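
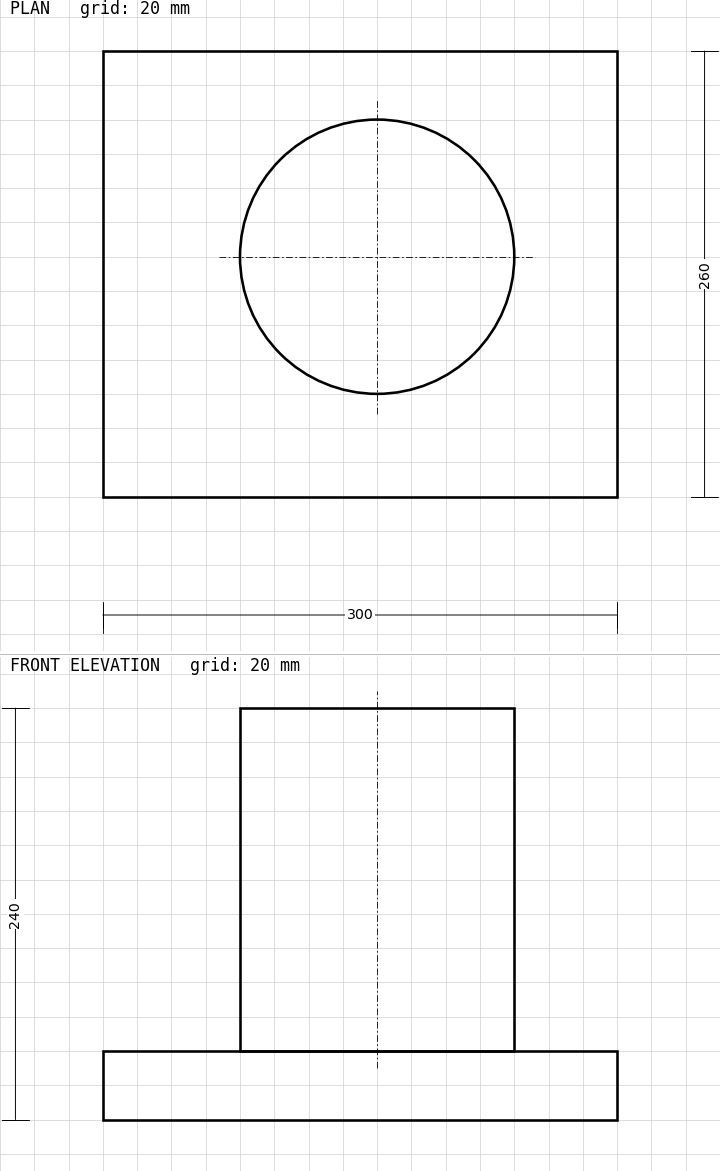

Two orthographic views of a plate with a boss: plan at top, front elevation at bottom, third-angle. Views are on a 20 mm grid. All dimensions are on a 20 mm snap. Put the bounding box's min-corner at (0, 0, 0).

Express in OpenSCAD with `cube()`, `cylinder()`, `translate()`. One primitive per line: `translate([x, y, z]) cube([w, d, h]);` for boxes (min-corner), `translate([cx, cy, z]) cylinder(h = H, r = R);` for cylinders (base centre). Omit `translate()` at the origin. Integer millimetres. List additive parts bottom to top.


cube([300, 260, 40]);
translate([160, 140, 40]) cylinder(h = 200, r = 80);


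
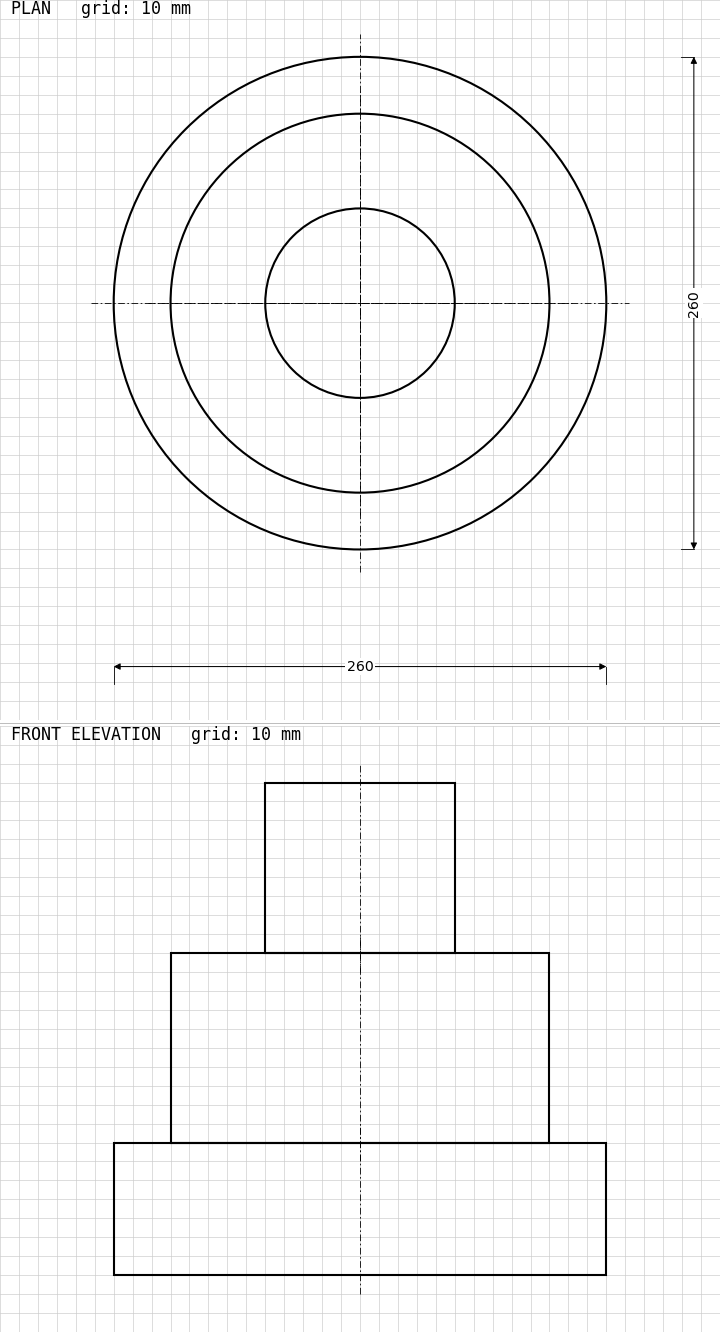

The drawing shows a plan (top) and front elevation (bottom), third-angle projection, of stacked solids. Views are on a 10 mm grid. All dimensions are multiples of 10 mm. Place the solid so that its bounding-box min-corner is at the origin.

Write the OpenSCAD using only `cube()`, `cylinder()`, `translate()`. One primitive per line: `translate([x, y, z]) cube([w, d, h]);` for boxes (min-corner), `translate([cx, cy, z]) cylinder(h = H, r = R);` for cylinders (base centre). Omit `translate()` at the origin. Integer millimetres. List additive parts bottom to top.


translate([130, 130, 0]) cylinder(h = 70, r = 130);
translate([130, 130, 70]) cylinder(h = 100, r = 100);
translate([130, 130, 170]) cylinder(h = 90, r = 50);


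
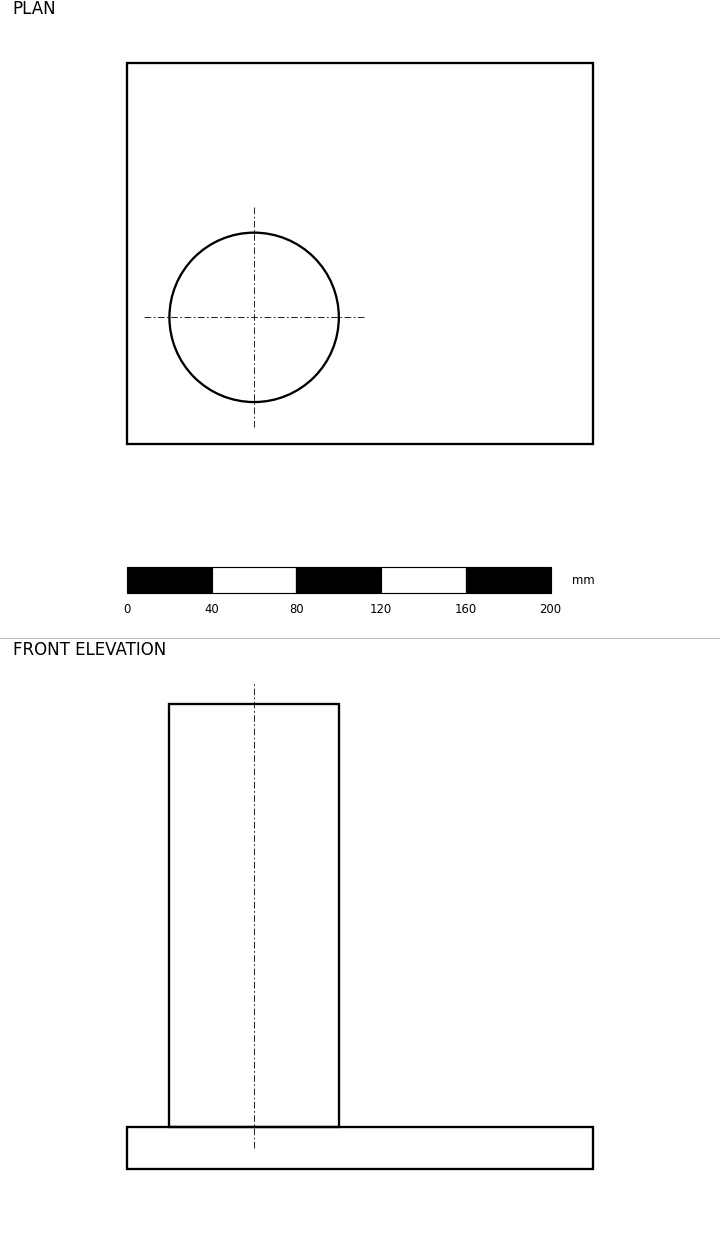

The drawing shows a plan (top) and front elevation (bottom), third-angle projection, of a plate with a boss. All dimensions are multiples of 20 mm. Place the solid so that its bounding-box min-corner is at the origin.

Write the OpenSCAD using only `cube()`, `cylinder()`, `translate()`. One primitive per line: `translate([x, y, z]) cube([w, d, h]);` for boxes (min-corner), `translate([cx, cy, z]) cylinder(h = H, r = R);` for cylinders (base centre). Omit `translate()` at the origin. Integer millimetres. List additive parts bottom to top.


cube([220, 180, 20]);
translate([60, 60, 20]) cylinder(h = 200, r = 40);


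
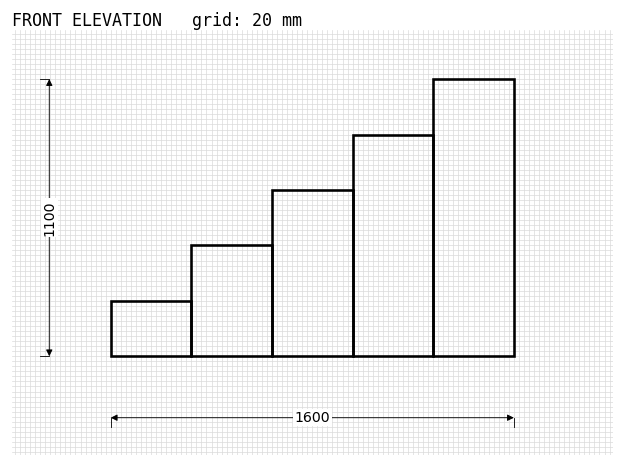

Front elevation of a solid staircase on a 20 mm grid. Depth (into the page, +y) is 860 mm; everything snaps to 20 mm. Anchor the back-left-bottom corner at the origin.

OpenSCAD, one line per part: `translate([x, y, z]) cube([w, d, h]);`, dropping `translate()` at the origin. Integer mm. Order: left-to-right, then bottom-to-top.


cube([320, 860, 220]);
translate([320, 0, 0]) cube([320, 860, 440]);
translate([640, 0, 0]) cube([320, 860, 660]);
translate([960, 0, 0]) cube([320, 860, 880]);
translate([1280, 0, 0]) cube([320, 860, 1100]);


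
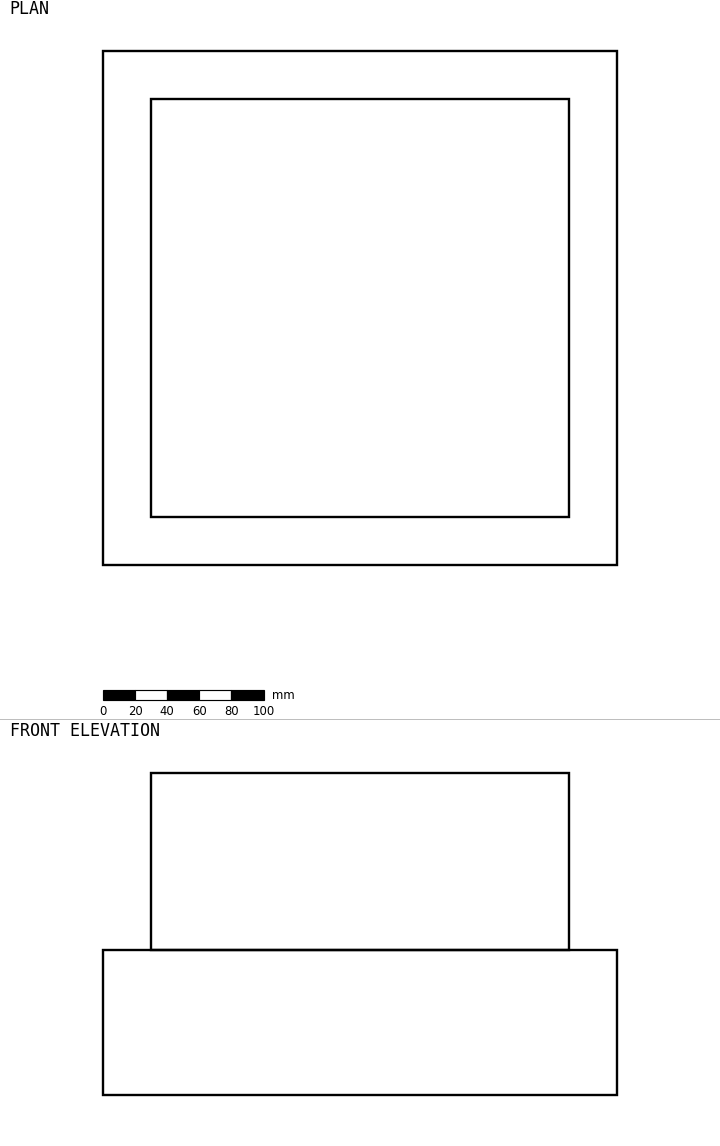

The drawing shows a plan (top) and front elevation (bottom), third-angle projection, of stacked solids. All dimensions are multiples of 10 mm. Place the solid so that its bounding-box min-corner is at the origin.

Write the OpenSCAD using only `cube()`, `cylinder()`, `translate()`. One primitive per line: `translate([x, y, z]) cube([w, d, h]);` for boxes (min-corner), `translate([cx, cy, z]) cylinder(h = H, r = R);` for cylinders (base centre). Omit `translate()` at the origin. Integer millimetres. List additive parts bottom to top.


cube([320, 320, 90]);
translate([30, 30, 90]) cube([260, 260, 110]);


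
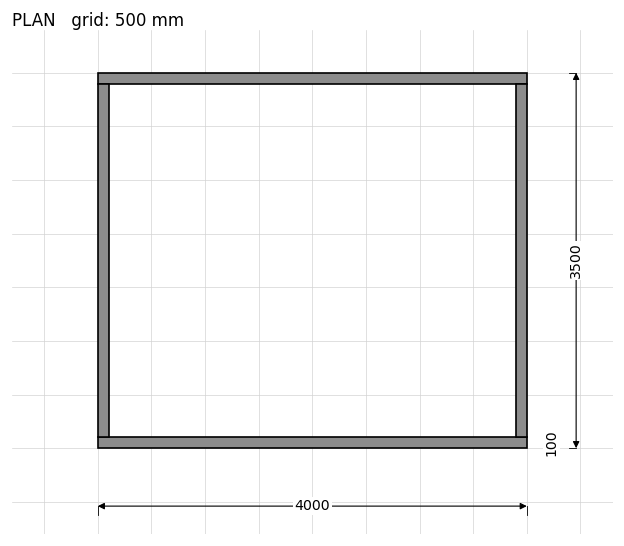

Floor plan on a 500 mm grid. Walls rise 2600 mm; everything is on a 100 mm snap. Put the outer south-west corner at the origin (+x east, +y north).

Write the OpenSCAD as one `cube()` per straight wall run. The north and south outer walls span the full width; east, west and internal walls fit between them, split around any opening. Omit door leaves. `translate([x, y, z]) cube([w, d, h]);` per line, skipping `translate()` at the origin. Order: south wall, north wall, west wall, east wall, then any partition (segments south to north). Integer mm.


cube([4000, 100, 2600]);
translate([0, 3400, 0]) cube([4000, 100, 2600]);
translate([0, 100, 0]) cube([100, 3300, 2600]);
translate([3900, 100, 0]) cube([100, 3300, 2600]);


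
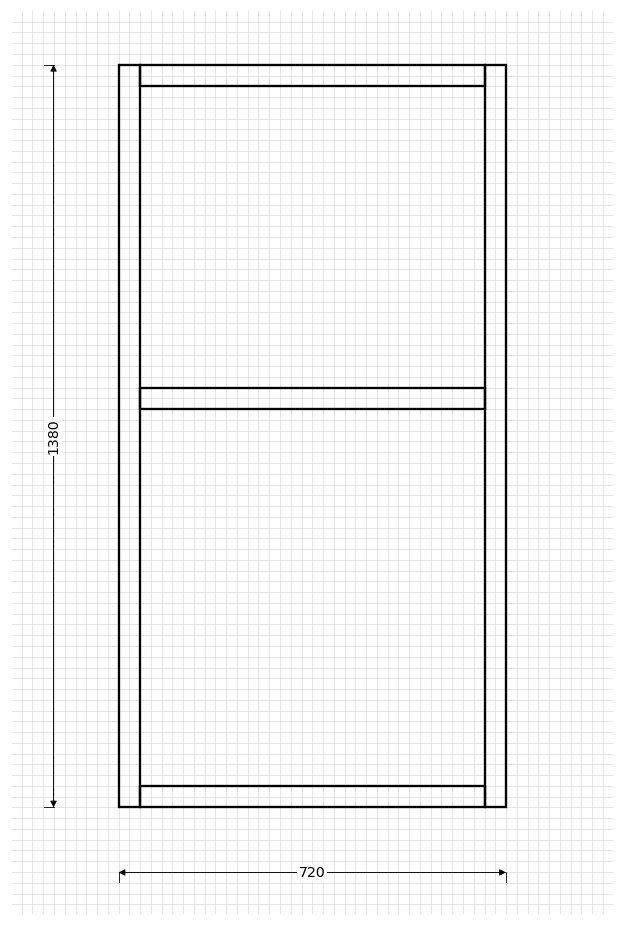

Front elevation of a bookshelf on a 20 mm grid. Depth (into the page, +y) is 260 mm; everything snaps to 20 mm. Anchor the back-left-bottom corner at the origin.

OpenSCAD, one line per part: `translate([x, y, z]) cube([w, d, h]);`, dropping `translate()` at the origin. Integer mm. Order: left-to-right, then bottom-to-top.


cube([40, 260, 1380]);
translate([40, 0, 0]) cube([640, 260, 40]);
translate([40, 0, 740]) cube([640, 260, 40]);
translate([40, 0, 1340]) cube([640, 260, 40]);
translate([680, 0, 0]) cube([40, 260, 1380]);


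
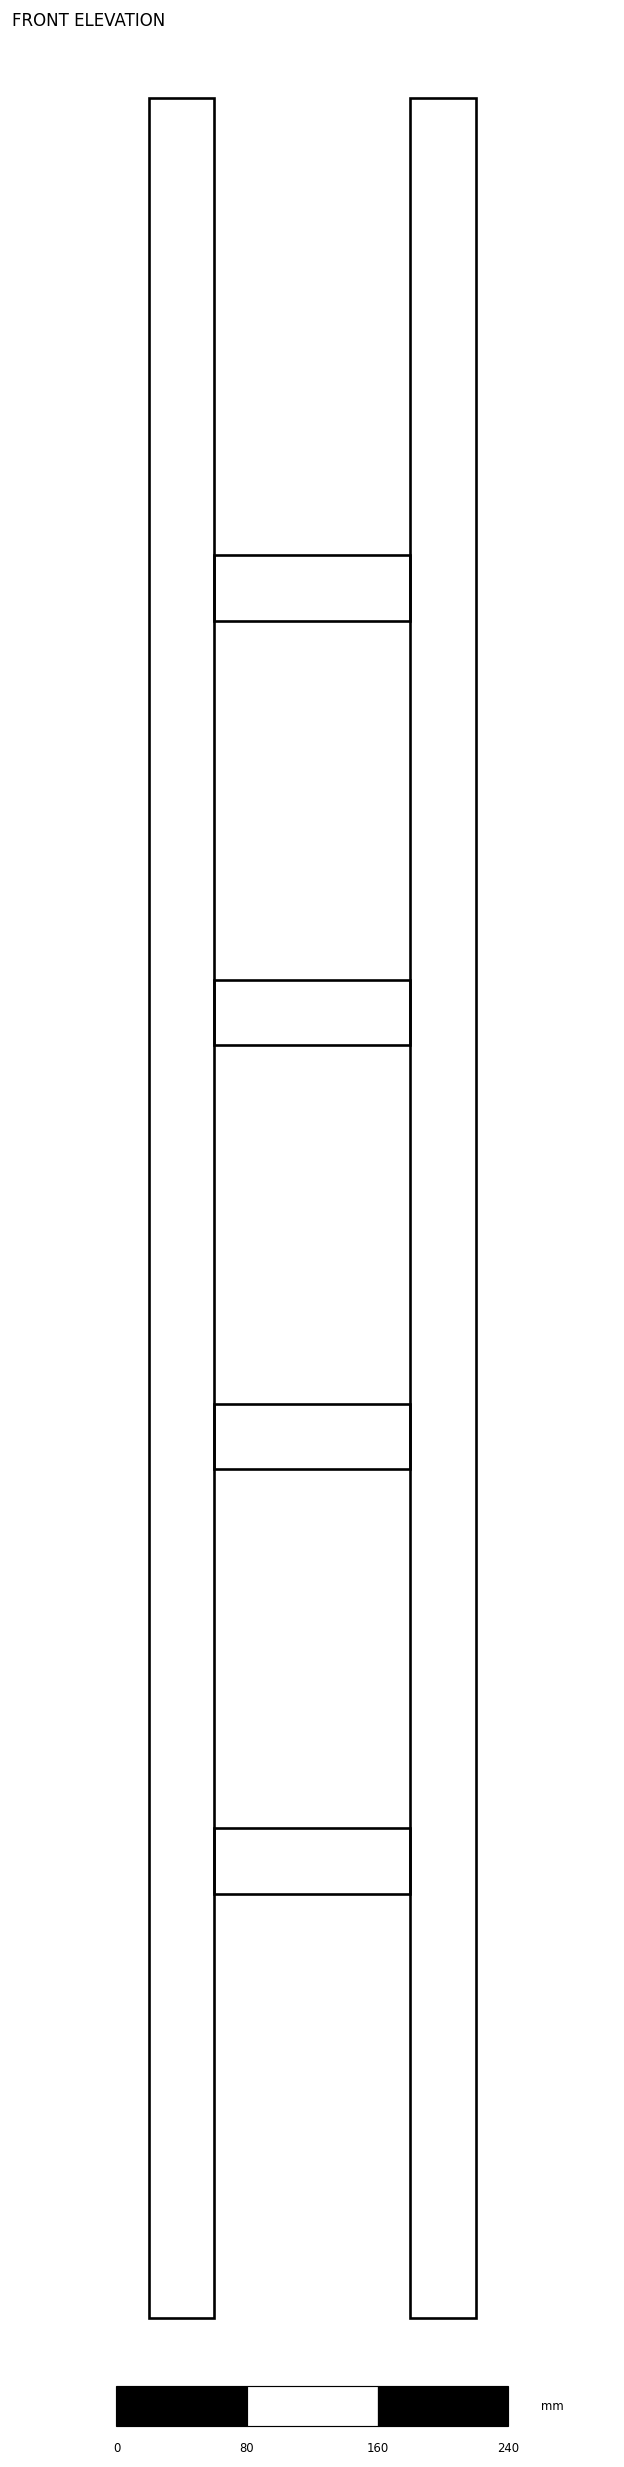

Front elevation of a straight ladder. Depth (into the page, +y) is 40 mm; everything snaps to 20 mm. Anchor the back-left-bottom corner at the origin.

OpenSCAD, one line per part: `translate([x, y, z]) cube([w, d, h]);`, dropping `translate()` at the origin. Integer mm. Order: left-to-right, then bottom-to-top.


cube([40, 40, 1360]);
translate([40, 0, 260]) cube([120, 40, 40]);
translate([40, 0, 520]) cube([120, 40, 40]);
translate([40, 0, 780]) cube([120, 40, 40]);
translate([40, 0, 1040]) cube([120, 40, 40]);
translate([160, 0, 0]) cube([40, 40, 1360]);


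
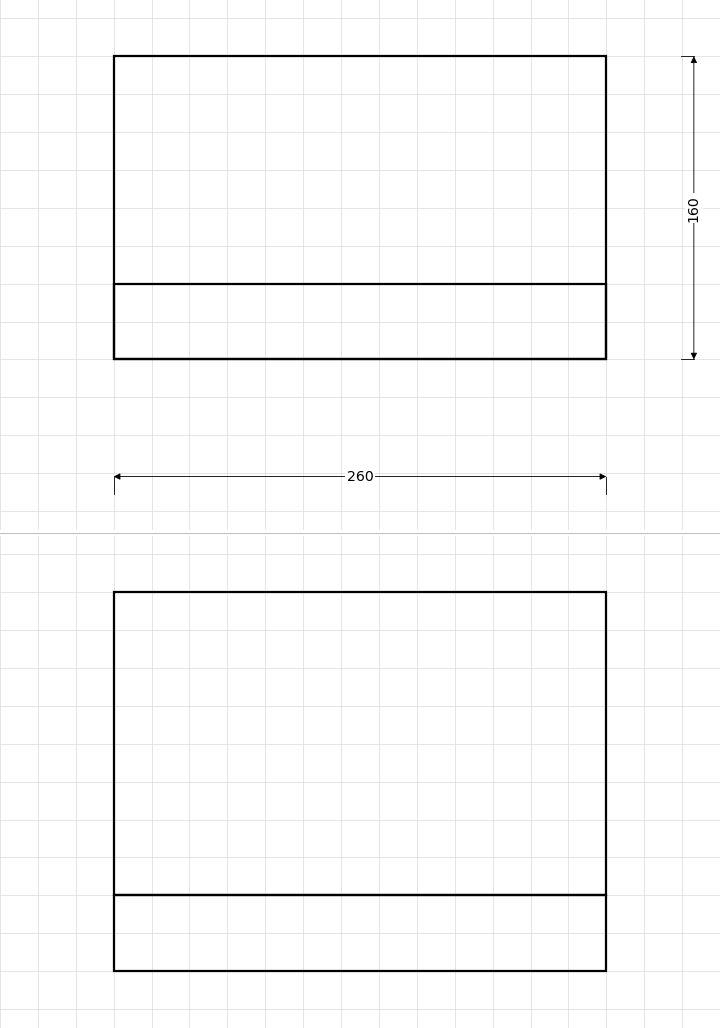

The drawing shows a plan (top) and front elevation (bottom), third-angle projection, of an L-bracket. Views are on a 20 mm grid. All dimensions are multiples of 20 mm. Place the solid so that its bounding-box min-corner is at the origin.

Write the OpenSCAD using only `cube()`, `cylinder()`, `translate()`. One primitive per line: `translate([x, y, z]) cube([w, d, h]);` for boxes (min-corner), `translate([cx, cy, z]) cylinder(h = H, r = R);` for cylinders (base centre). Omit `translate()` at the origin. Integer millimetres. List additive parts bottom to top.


cube([260, 160, 40]);
translate([0, 0, 40]) cube([260, 40, 160]);


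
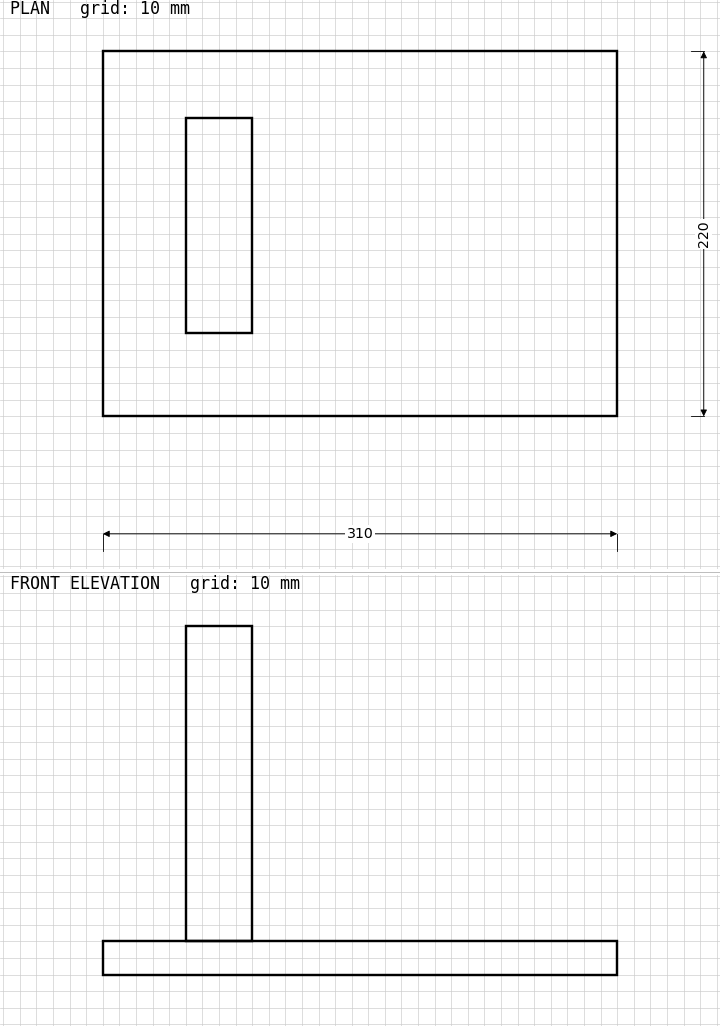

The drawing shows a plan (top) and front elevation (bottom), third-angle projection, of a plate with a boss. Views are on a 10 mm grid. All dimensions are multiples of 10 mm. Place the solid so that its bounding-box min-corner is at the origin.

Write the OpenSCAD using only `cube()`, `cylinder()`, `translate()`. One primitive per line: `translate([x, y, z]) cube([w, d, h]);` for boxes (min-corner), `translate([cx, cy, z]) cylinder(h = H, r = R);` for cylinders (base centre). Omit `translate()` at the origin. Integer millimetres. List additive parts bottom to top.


cube([310, 220, 20]);
translate([50, 50, 20]) cube([40, 130, 190]);


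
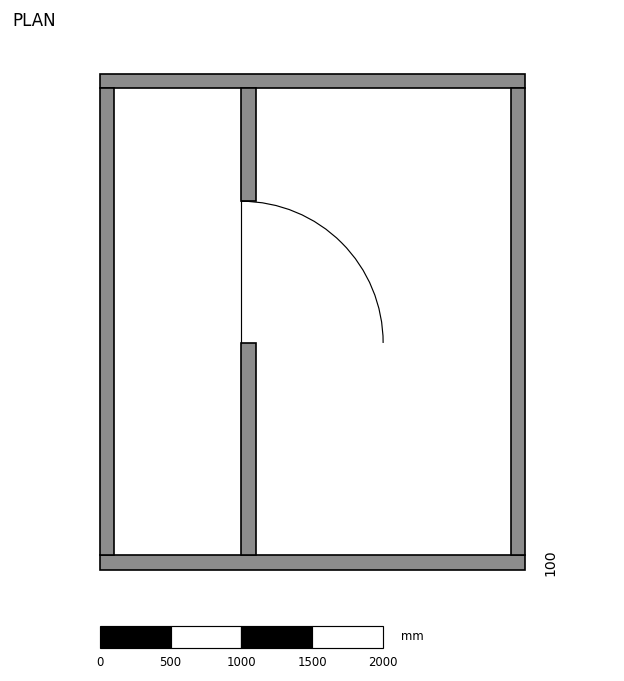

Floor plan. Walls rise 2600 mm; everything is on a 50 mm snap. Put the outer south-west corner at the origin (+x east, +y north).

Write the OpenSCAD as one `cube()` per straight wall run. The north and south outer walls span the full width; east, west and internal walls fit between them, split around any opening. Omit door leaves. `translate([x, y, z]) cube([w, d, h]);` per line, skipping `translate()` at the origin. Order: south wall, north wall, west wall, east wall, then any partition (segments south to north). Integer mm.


cube([3000, 100, 2600]);
translate([0, 3400, 0]) cube([3000, 100, 2600]);
translate([0, 100, 0]) cube([100, 3300, 2600]);
translate([2900, 100, 0]) cube([100, 3300, 2600]);
translate([1000, 100, 0]) cube([100, 1500, 2600]);
translate([1000, 2600, 0]) cube([100, 800, 2600]);


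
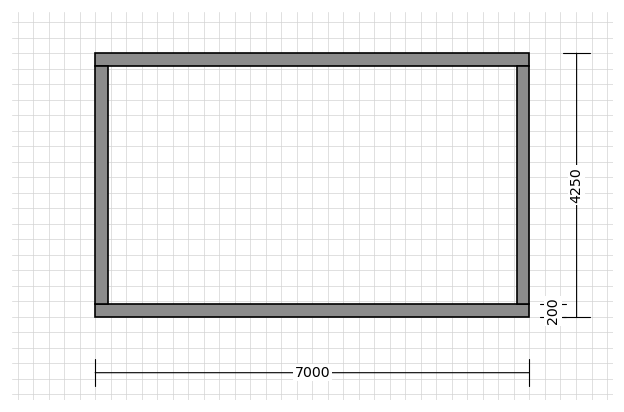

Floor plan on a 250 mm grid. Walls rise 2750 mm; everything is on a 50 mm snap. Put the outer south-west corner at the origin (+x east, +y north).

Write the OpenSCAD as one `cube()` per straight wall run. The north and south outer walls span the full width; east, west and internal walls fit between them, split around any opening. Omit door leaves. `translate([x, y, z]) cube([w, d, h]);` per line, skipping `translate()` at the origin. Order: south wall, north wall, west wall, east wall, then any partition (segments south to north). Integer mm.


cube([7000, 200, 2750]);
translate([0, 4050, 0]) cube([7000, 200, 2750]);
translate([0, 200, 0]) cube([200, 3850, 2750]);
translate([6800, 200, 0]) cube([200, 3850, 2750]);


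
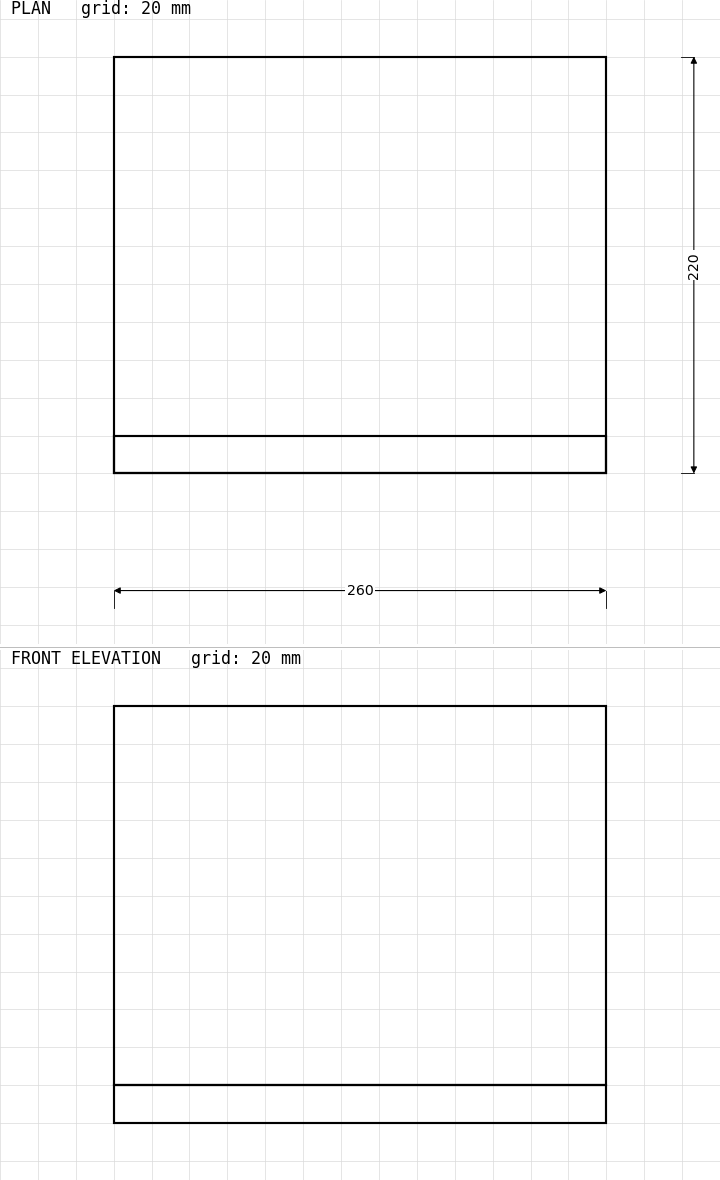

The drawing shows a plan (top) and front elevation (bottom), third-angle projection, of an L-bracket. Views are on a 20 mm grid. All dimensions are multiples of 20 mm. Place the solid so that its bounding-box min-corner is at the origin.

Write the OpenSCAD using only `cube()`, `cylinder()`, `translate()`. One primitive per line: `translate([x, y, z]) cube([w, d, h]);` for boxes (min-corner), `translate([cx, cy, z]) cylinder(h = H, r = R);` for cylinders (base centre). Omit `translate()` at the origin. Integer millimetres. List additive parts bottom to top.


cube([260, 220, 20]);
translate([0, 0, 20]) cube([260, 20, 200]);


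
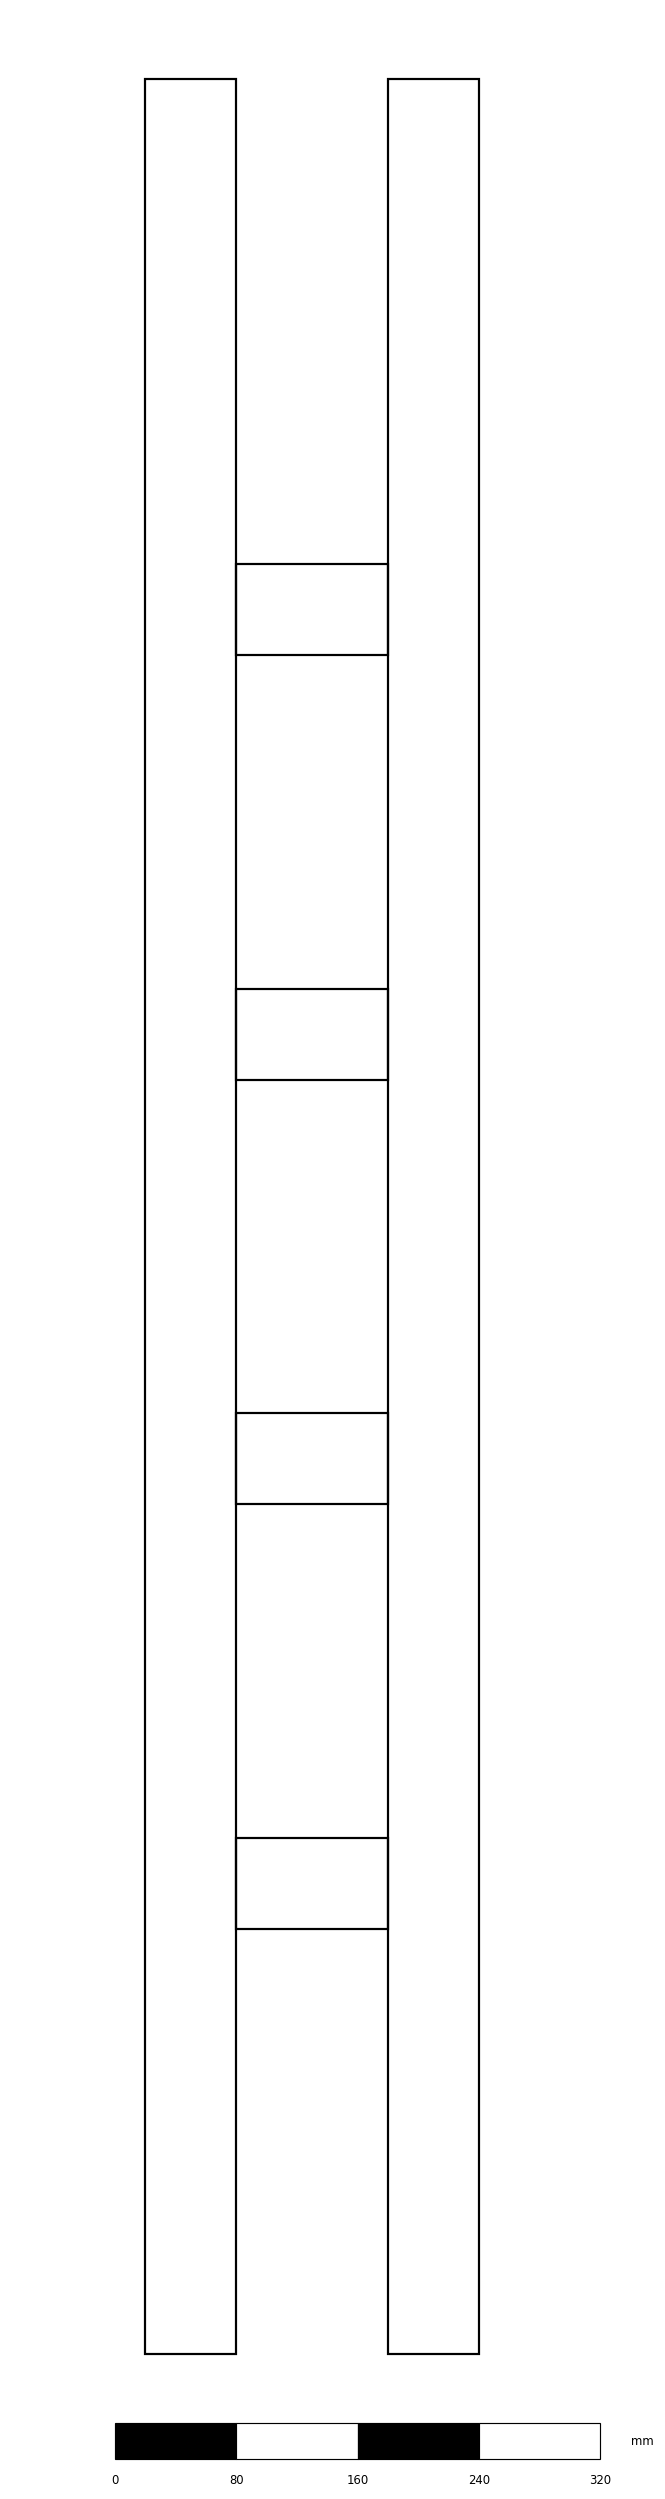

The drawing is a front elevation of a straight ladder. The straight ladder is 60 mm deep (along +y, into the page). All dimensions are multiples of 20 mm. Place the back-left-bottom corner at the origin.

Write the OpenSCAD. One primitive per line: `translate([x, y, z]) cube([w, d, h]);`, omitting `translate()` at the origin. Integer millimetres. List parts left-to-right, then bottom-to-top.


cube([60, 60, 1500]);
translate([60, 0, 280]) cube([100, 60, 60]);
translate([60, 0, 560]) cube([100, 60, 60]);
translate([60, 0, 840]) cube([100, 60, 60]);
translate([60, 0, 1120]) cube([100, 60, 60]);
translate([160, 0, 0]) cube([60, 60, 1500]);


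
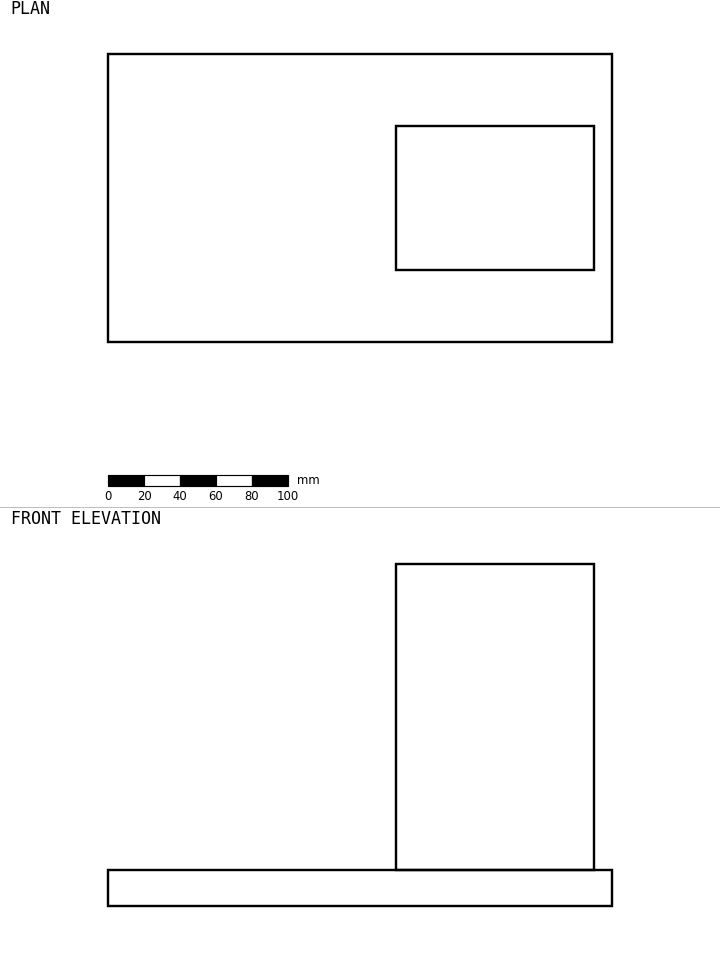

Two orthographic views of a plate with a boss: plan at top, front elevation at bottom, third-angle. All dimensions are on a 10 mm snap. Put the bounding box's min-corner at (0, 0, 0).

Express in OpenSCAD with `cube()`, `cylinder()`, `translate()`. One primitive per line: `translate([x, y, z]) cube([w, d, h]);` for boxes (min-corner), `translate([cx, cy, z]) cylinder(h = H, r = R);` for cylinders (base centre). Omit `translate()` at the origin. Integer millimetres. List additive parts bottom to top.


cube([280, 160, 20]);
translate([160, 40, 20]) cube([110, 80, 170]);


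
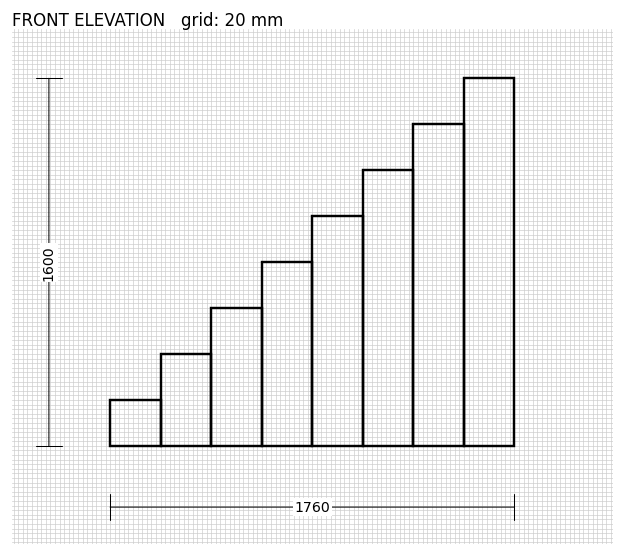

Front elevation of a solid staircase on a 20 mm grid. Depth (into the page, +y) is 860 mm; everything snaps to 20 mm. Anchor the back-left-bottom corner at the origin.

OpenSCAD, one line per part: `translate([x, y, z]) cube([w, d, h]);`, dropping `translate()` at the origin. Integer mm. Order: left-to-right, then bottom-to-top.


cube([220, 860, 200]);
translate([220, 0, 0]) cube([220, 860, 400]);
translate([440, 0, 0]) cube([220, 860, 600]);
translate([660, 0, 0]) cube([220, 860, 800]);
translate([880, 0, 0]) cube([220, 860, 1000]);
translate([1100, 0, 0]) cube([220, 860, 1200]);
translate([1320, 0, 0]) cube([220, 860, 1400]);
translate([1540, 0, 0]) cube([220, 860, 1600]);


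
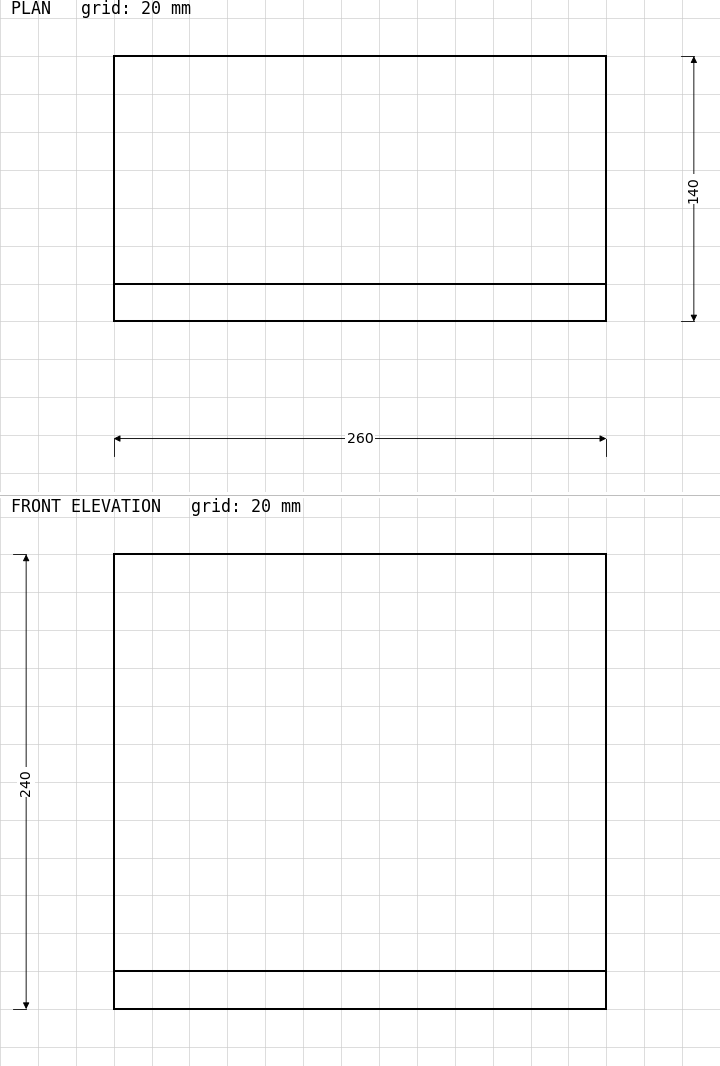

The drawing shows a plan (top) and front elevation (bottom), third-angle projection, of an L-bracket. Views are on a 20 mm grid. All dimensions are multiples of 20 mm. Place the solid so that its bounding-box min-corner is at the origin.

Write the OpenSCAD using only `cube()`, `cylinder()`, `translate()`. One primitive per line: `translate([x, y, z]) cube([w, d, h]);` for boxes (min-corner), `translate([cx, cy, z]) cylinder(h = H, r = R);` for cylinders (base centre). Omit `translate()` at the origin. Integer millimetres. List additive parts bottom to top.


cube([260, 140, 20]);
translate([0, 0, 20]) cube([260, 20, 220]);


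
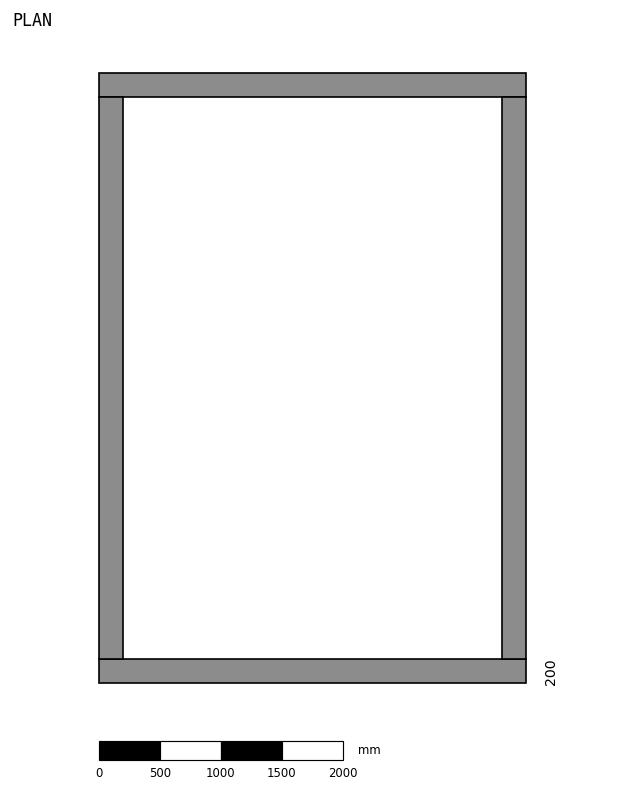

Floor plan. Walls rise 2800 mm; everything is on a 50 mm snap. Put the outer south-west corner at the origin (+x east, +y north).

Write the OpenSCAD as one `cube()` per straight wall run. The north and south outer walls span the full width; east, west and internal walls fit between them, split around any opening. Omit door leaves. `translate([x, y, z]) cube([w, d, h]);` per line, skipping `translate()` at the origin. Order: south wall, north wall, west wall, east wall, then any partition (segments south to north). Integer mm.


cube([3500, 200, 2800]);
translate([0, 4800, 0]) cube([3500, 200, 2800]);
translate([0, 200, 0]) cube([200, 4600, 2800]);
translate([3300, 200, 0]) cube([200, 4600, 2800]);


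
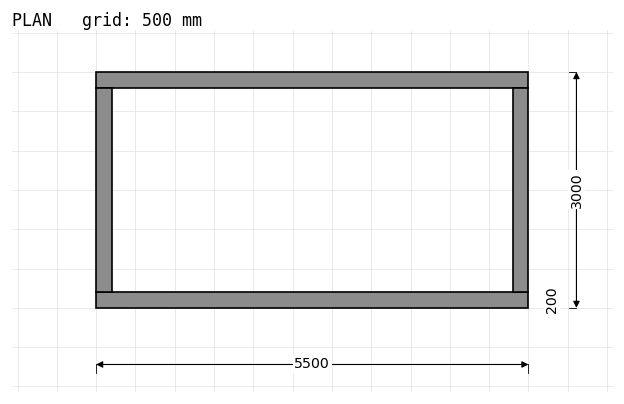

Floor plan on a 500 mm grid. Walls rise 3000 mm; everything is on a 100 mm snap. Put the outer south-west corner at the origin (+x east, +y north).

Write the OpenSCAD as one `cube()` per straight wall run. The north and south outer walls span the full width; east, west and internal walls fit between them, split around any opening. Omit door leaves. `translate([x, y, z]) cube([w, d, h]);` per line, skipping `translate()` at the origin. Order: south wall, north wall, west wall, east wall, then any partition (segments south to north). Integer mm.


cube([5500, 200, 3000]);
translate([0, 2800, 0]) cube([5500, 200, 3000]);
translate([0, 200, 0]) cube([200, 2600, 3000]);
translate([5300, 200, 0]) cube([200, 2600, 3000]);


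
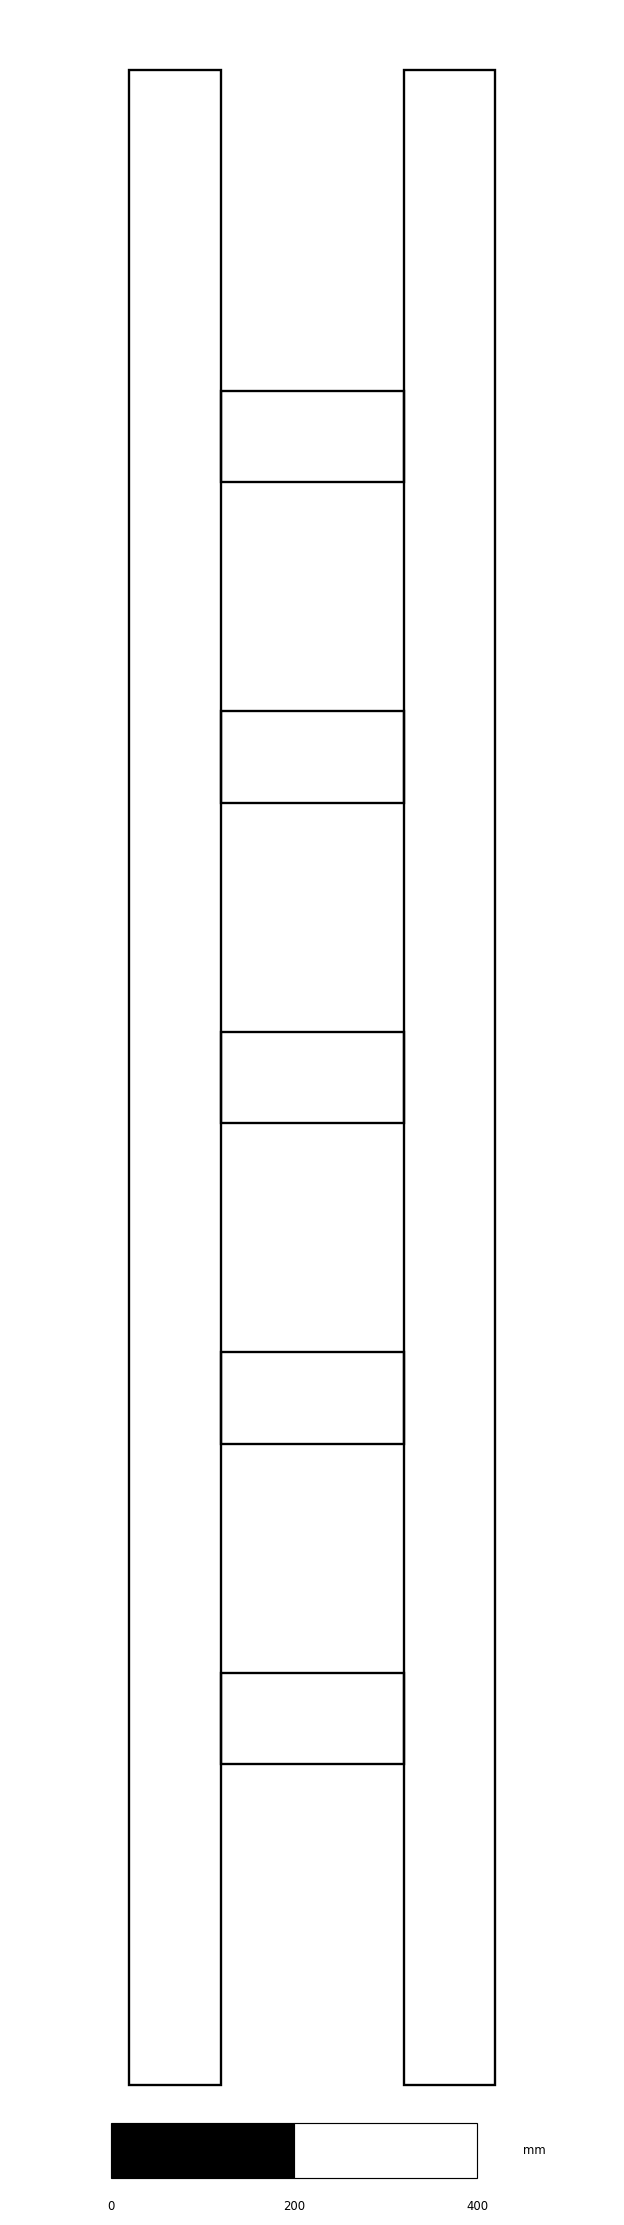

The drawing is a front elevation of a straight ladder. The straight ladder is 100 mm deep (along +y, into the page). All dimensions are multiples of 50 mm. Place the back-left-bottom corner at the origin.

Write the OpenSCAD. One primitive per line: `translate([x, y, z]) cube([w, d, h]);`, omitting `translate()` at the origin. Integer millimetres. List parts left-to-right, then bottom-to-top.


cube([100, 100, 2200]);
translate([100, 0, 350]) cube([200, 100, 100]);
translate([100, 0, 700]) cube([200, 100, 100]);
translate([100, 0, 1050]) cube([200, 100, 100]);
translate([100, 0, 1400]) cube([200, 100, 100]);
translate([100, 0, 1750]) cube([200, 100, 100]);
translate([300, 0, 0]) cube([100, 100, 2200]);


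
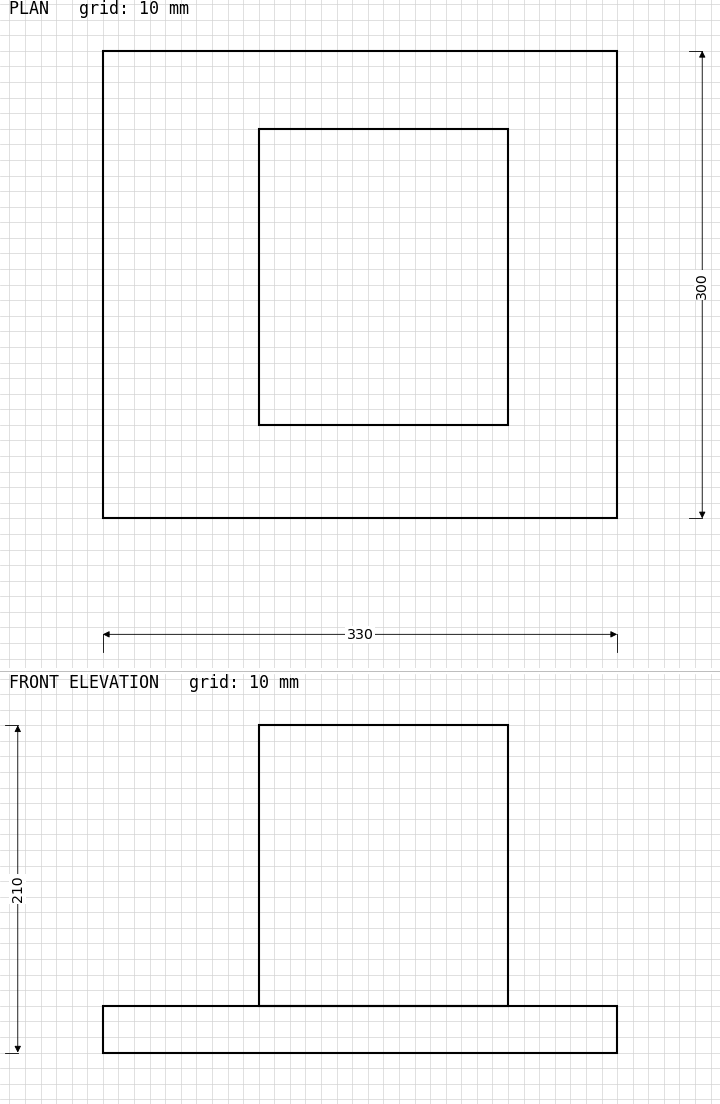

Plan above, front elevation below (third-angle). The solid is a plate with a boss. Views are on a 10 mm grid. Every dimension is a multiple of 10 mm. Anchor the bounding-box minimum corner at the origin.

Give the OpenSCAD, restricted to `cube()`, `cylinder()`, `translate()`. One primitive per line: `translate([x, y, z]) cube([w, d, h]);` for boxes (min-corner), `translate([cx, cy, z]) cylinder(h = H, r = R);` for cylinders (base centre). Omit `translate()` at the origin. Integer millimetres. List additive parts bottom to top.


cube([330, 300, 30]);
translate([100, 60, 30]) cube([160, 190, 180]);


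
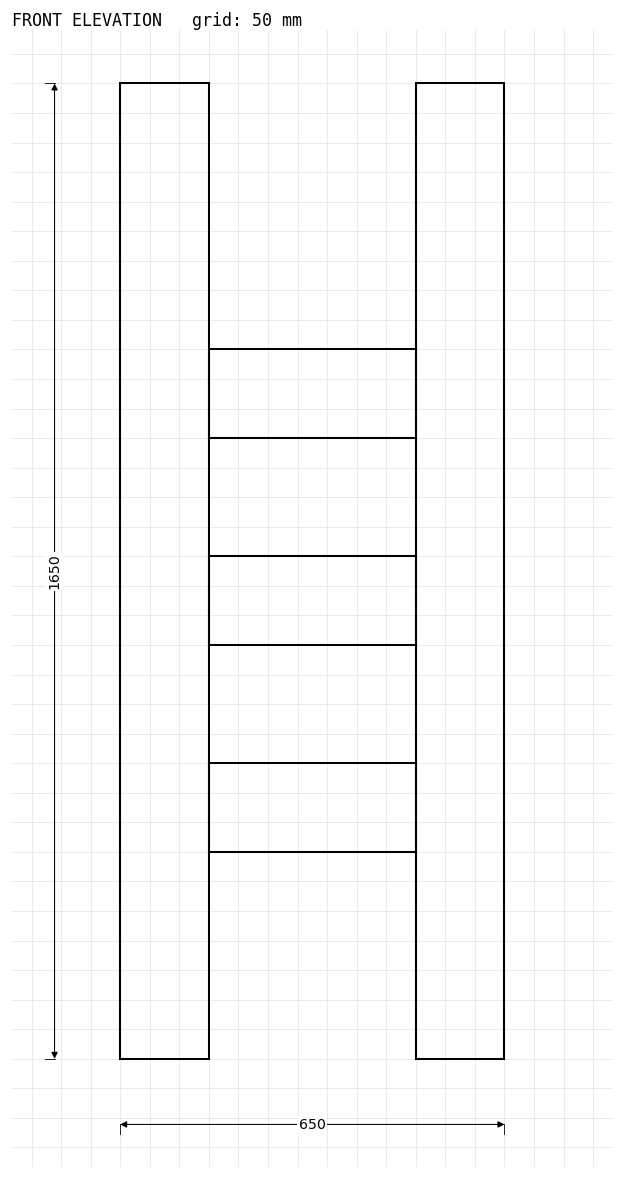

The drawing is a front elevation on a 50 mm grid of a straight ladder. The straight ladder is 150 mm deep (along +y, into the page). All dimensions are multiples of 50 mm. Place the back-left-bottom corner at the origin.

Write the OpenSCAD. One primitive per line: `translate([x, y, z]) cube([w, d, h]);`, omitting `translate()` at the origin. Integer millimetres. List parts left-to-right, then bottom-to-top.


cube([150, 150, 1650]);
translate([150, 0, 350]) cube([350, 150, 150]);
translate([150, 0, 700]) cube([350, 150, 150]);
translate([150, 0, 1050]) cube([350, 150, 150]);
translate([500, 0, 0]) cube([150, 150, 1650]);


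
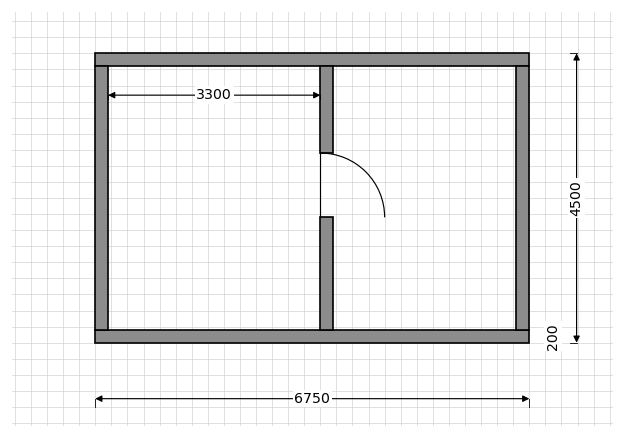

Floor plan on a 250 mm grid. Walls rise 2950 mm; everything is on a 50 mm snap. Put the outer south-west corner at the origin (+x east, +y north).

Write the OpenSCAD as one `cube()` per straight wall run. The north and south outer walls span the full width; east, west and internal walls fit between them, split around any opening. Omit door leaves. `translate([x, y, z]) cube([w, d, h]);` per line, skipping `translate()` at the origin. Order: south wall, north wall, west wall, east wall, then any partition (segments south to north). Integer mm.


cube([6750, 200, 2950]);
translate([0, 4300, 0]) cube([6750, 200, 2950]);
translate([0, 200, 0]) cube([200, 4100, 2950]);
translate([6550, 200, 0]) cube([200, 4100, 2950]);
translate([3500, 200, 0]) cube([200, 1750, 2950]);
translate([3500, 2950, 0]) cube([200, 1350, 2950]);


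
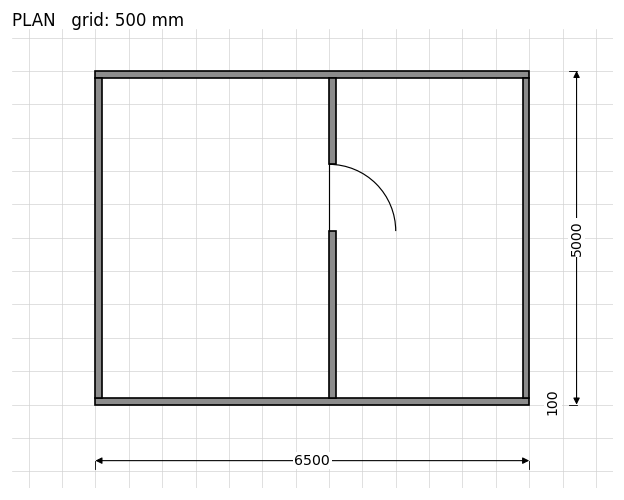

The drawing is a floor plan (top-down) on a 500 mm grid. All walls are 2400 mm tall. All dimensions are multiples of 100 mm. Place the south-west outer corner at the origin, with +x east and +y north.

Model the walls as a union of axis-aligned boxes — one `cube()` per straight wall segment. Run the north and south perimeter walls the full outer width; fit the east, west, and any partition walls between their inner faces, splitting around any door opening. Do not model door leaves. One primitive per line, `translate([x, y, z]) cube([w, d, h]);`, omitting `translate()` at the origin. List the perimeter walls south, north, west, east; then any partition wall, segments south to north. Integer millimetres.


cube([6500, 100, 2400]);
translate([0, 4900, 0]) cube([6500, 100, 2400]);
translate([0, 100, 0]) cube([100, 4800, 2400]);
translate([6400, 100, 0]) cube([100, 4800, 2400]);
translate([3500, 100, 0]) cube([100, 2500, 2400]);
translate([3500, 3600, 0]) cube([100, 1300, 2400]);


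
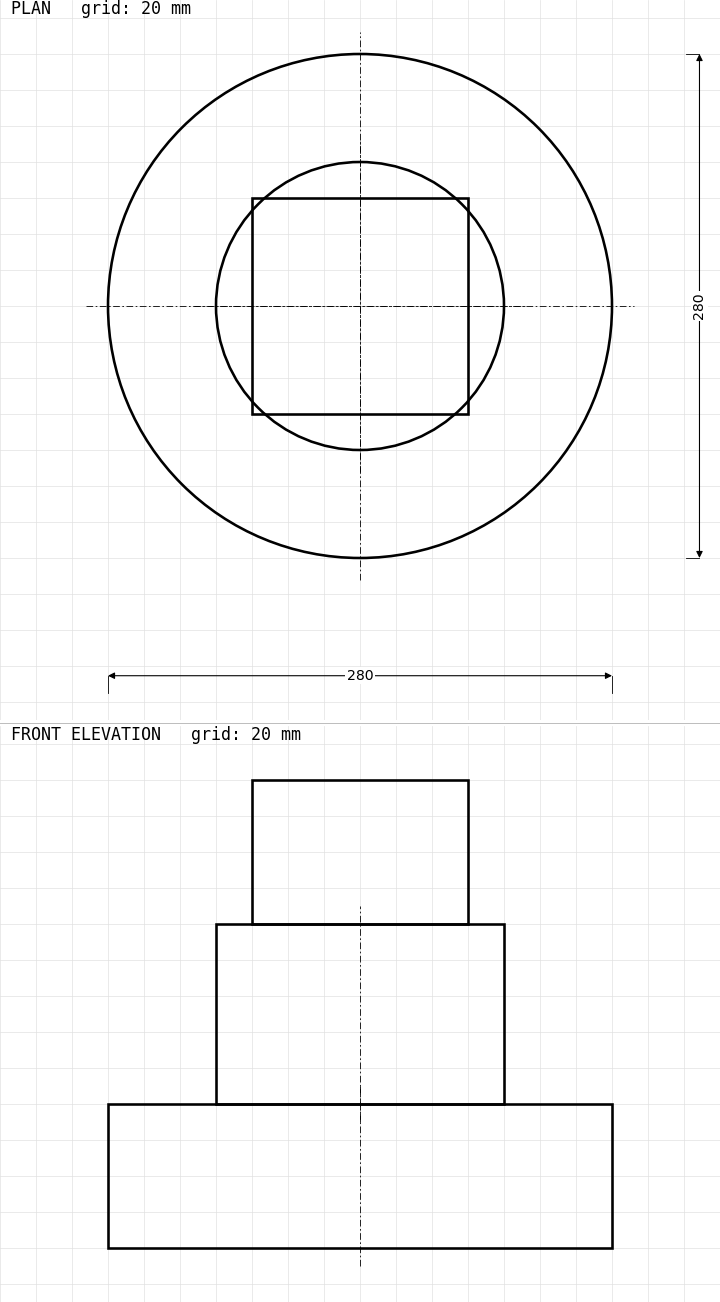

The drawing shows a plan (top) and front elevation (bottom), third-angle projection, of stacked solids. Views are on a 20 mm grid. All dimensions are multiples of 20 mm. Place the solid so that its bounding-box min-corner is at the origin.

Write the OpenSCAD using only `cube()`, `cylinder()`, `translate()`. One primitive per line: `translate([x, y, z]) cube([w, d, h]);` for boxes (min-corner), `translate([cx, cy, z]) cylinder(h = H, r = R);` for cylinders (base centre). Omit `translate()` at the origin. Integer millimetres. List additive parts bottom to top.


translate([140, 140, 0]) cylinder(h = 80, r = 140);
translate([140, 140, 80]) cylinder(h = 100, r = 80);
translate([80, 80, 180]) cube([120, 120, 80]);


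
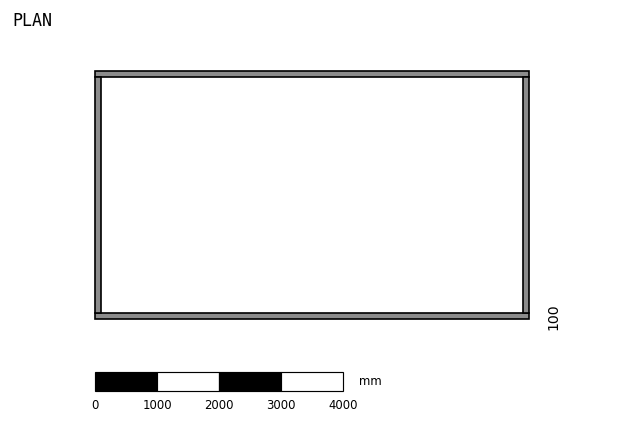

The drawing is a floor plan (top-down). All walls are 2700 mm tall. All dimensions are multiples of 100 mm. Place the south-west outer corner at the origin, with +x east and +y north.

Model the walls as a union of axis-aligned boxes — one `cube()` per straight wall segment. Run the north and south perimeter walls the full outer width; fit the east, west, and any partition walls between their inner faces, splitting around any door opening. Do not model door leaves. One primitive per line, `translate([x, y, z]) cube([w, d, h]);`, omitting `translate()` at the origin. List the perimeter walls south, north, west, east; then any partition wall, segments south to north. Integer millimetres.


cube([7000, 100, 2700]);
translate([0, 3900, 0]) cube([7000, 100, 2700]);
translate([0, 100, 0]) cube([100, 3800, 2700]);
translate([6900, 100, 0]) cube([100, 3800, 2700]);


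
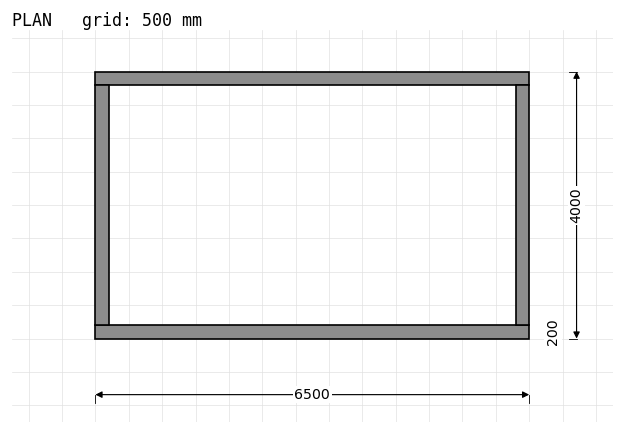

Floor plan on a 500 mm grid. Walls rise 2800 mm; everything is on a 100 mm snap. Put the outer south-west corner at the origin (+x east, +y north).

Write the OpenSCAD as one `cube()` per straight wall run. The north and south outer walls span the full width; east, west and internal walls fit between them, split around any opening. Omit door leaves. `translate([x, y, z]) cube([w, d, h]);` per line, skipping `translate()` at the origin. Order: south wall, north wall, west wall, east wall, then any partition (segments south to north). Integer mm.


cube([6500, 200, 2800]);
translate([0, 3800, 0]) cube([6500, 200, 2800]);
translate([0, 200, 0]) cube([200, 3600, 2800]);
translate([6300, 200, 0]) cube([200, 3600, 2800]);


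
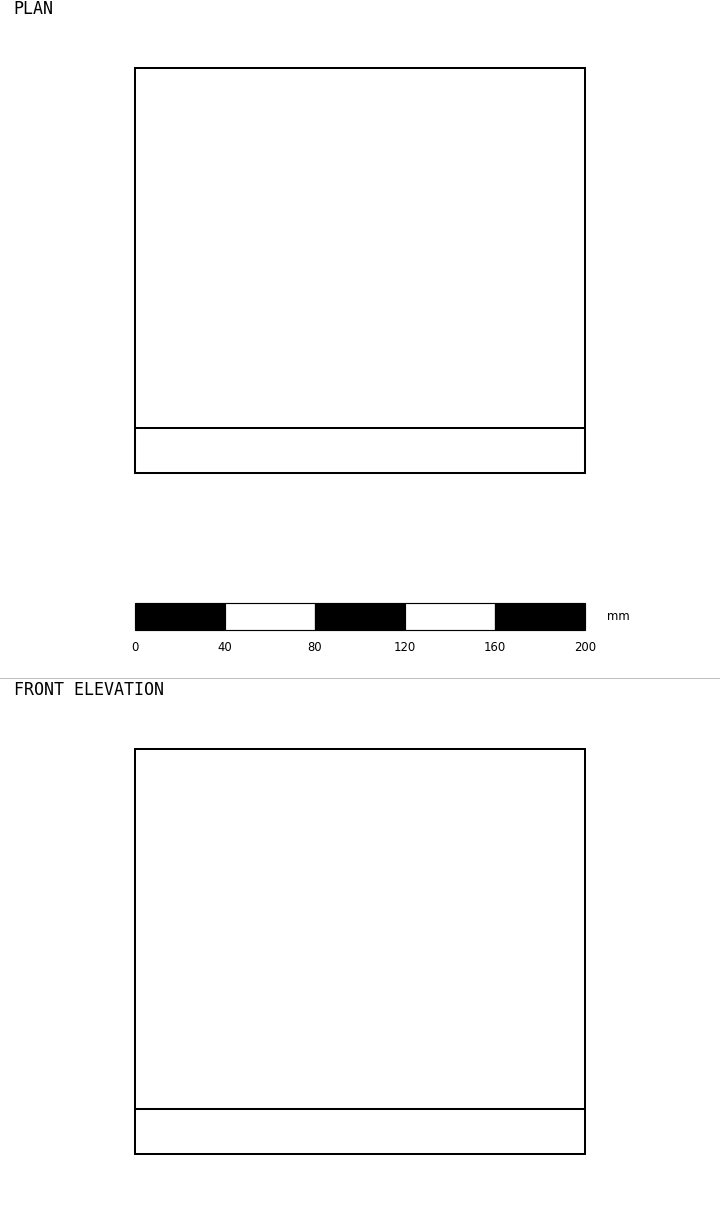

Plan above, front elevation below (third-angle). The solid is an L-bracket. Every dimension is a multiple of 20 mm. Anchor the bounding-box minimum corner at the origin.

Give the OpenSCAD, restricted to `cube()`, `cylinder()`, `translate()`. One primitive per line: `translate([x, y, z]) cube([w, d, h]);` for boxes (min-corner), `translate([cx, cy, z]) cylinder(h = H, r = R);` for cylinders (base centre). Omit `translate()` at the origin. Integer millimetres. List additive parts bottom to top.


cube([200, 180, 20]);
translate([0, 0, 20]) cube([200, 20, 160]);


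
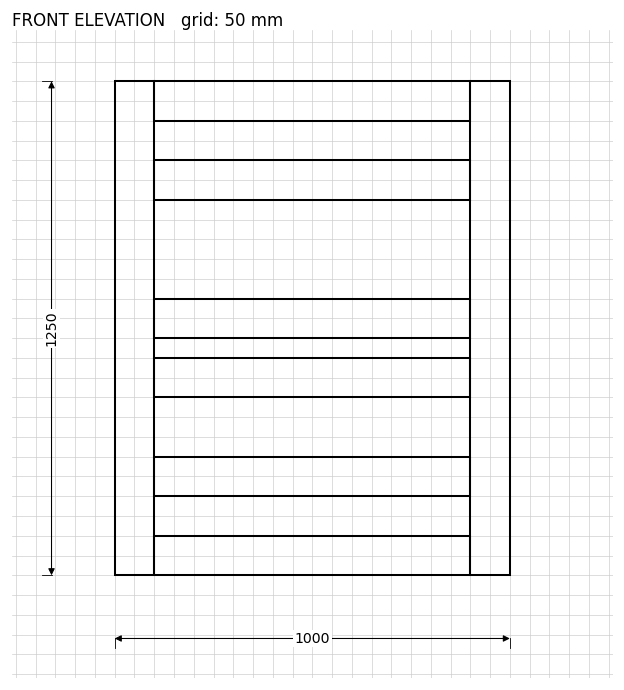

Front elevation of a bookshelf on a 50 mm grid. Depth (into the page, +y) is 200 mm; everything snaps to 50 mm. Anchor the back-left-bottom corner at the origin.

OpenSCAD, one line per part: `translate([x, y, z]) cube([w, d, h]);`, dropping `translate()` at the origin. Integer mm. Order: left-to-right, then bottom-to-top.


cube([100, 200, 1250]);
translate([100, 0, 0]) cube([800, 200, 100]);
translate([100, 0, 200]) cube([800, 200, 100]);
translate([100, 0, 450]) cube([800, 200, 100]);
translate([100, 0, 600]) cube([800, 200, 100]);
translate([100, 0, 950]) cube([800, 200, 100]);
translate([100, 0, 1150]) cube([800, 200, 100]);
translate([900, 0, 0]) cube([100, 200, 1250]);


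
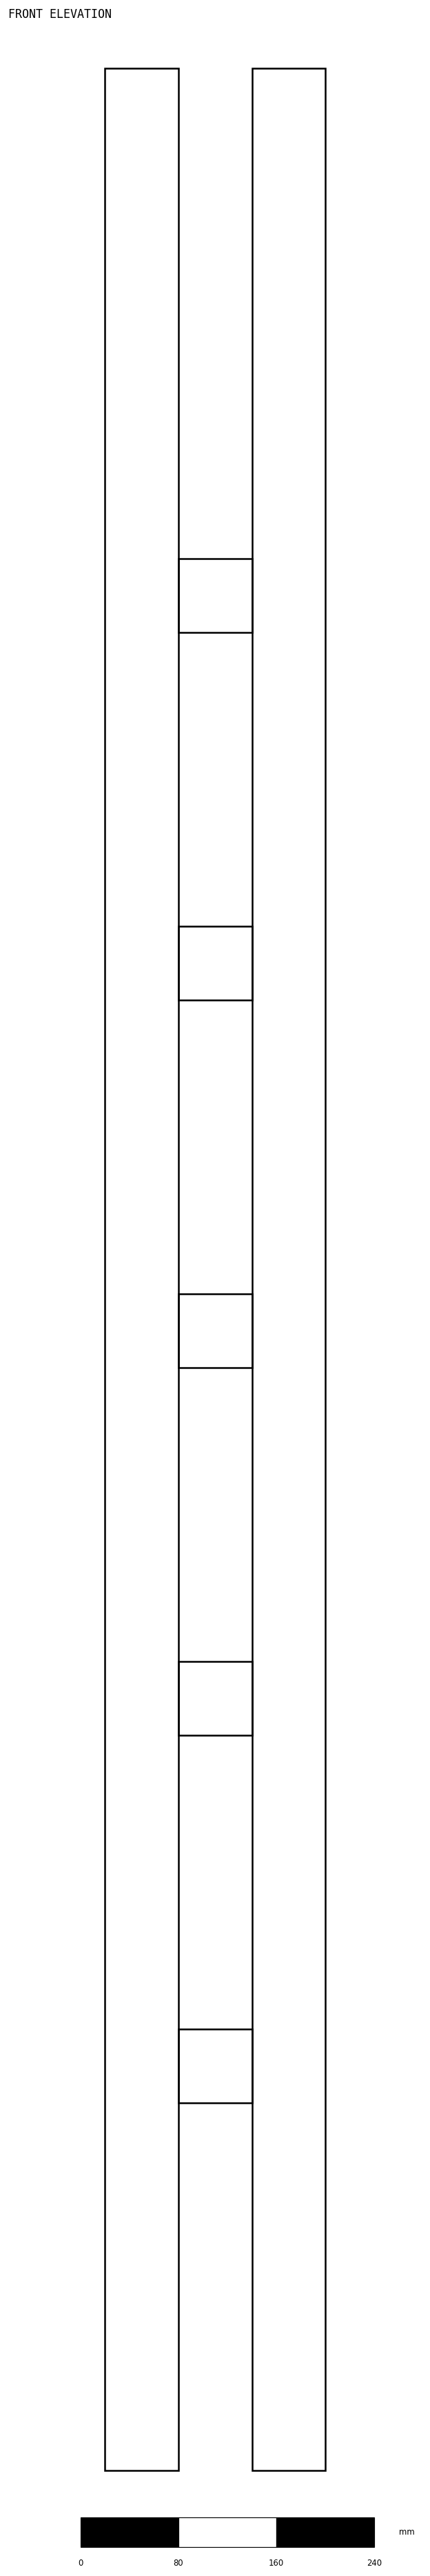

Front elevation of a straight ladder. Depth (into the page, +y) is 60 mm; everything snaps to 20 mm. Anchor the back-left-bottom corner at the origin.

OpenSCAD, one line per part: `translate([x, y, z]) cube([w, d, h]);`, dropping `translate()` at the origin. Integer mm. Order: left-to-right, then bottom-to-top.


cube([60, 60, 1960]);
translate([60, 0, 300]) cube([60, 60, 60]);
translate([60, 0, 600]) cube([60, 60, 60]);
translate([60, 0, 900]) cube([60, 60, 60]);
translate([60, 0, 1200]) cube([60, 60, 60]);
translate([60, 0, 1500]) cube([60, 60, 60]);
translate([120, 0, 0]) cube([60, 60, 1960]);


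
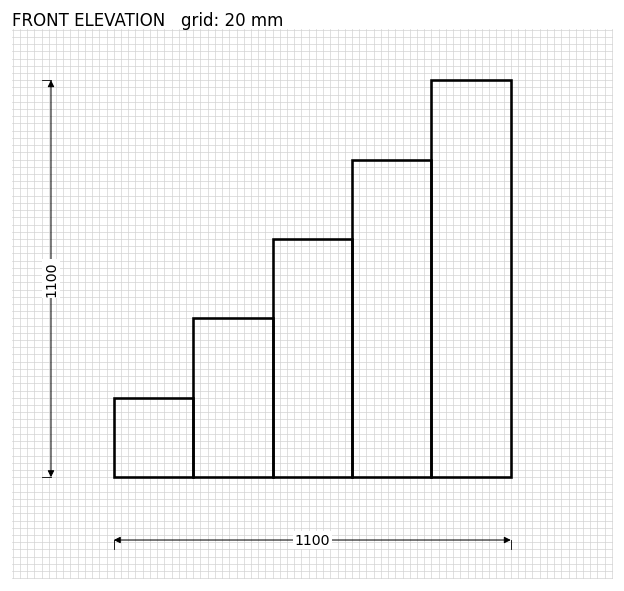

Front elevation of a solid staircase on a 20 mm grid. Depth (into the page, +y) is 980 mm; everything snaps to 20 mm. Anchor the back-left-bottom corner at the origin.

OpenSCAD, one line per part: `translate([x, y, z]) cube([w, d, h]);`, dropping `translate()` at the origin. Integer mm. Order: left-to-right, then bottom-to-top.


cube([220, 980, 220]);
translate([220, 0, 0]) cube([220, 980, 440]);
translate([440, 0, 0]) cube([220, 980, 660]);
translate([660, 0, 0]) cube([220, 980, 880]);
translate([880, 0, 0]) cube([220, 980, 1100]);


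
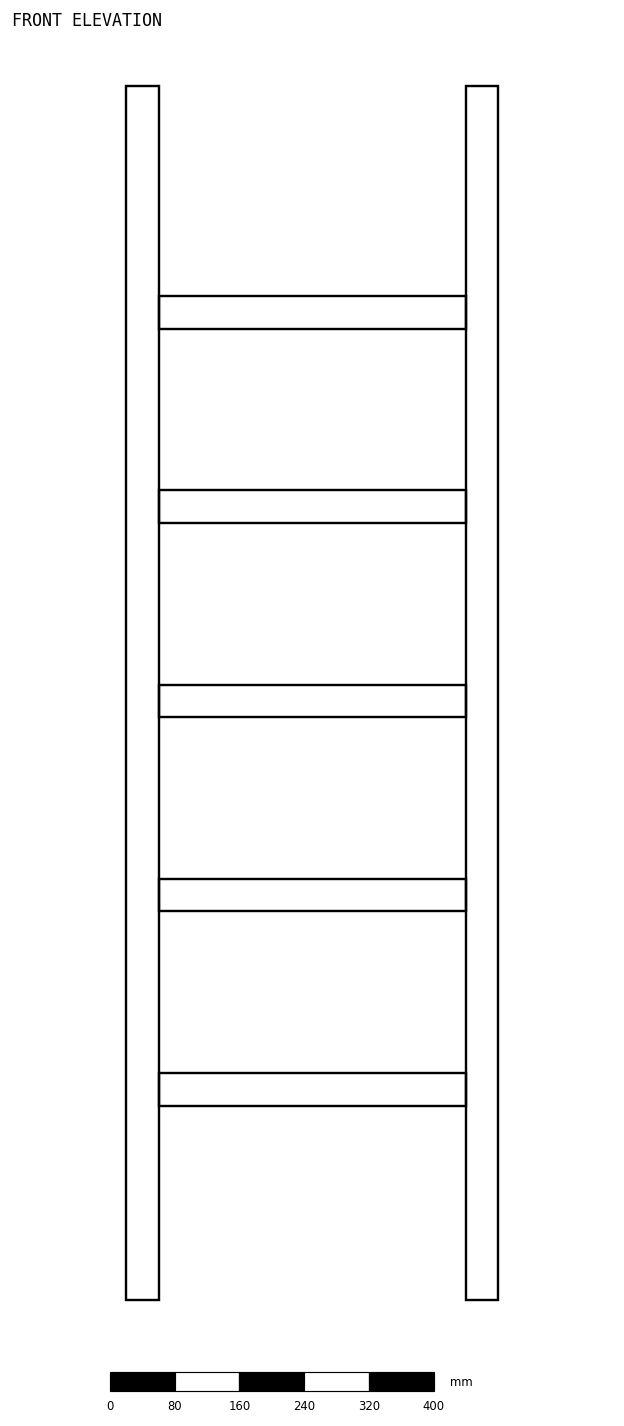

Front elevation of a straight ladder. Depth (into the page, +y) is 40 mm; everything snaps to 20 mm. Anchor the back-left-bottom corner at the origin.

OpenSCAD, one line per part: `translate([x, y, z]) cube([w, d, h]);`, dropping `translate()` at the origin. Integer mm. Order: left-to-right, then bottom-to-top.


cube([40, 40, 1500]);
translate([40, 0, 240]) cube([380, 40, 40]);
translate([40, 0, 480]) cube([380, 40, 40]);
translate([40, 0, 720]) cube([380, 40, 40]);
translate([40, 0, 960]) cube([380, 40, 40]);
translate([40, 0, 1200]) cube([380, 40, 40]);
translate([420, 0, 0]) cube([40, 40, 1500]);


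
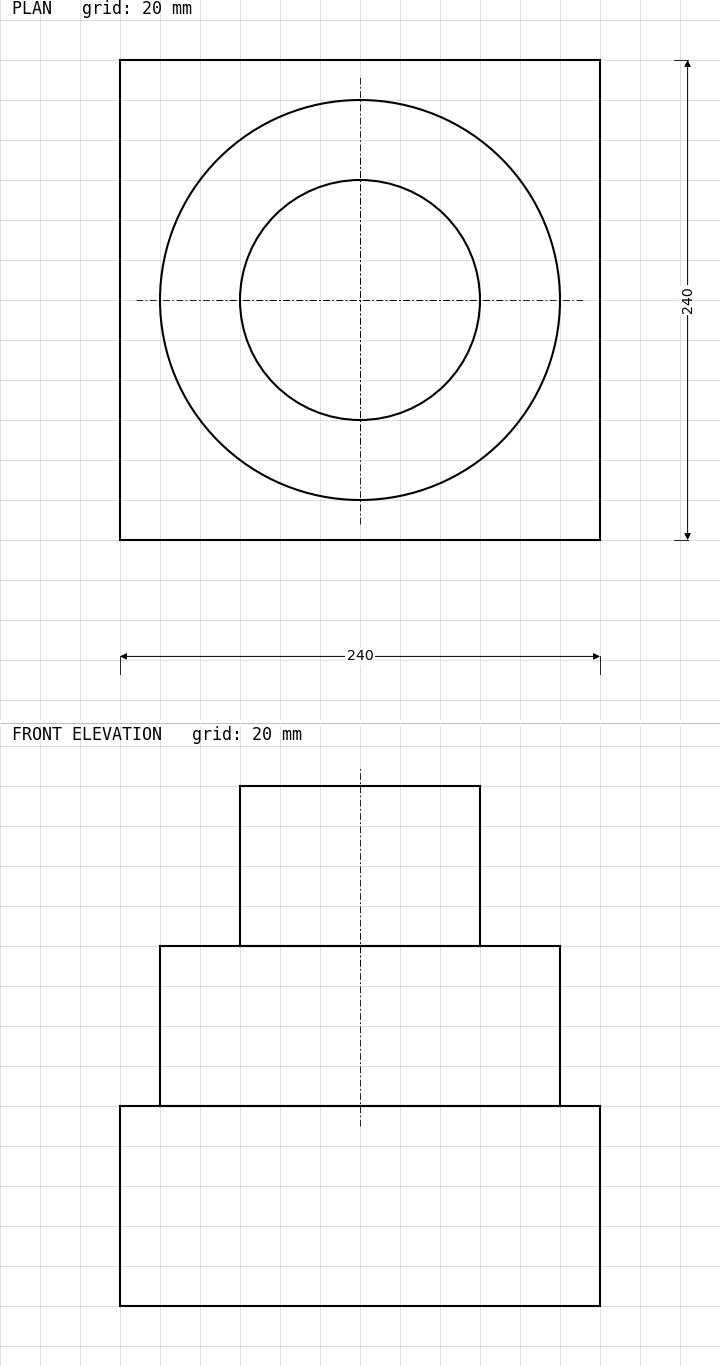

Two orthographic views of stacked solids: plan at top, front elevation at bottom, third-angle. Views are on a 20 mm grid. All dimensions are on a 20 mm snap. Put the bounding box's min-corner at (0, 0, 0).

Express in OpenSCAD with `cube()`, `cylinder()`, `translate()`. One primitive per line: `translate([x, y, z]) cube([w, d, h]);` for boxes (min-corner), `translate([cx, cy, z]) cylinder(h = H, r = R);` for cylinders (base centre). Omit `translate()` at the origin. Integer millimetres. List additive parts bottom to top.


cube([240, 240, 100]);
translate([120, 120, 100]) cylinder(h = 80, r = 100);
translate([120, 120, 180]) cylinder(h = 80, r = 60);
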